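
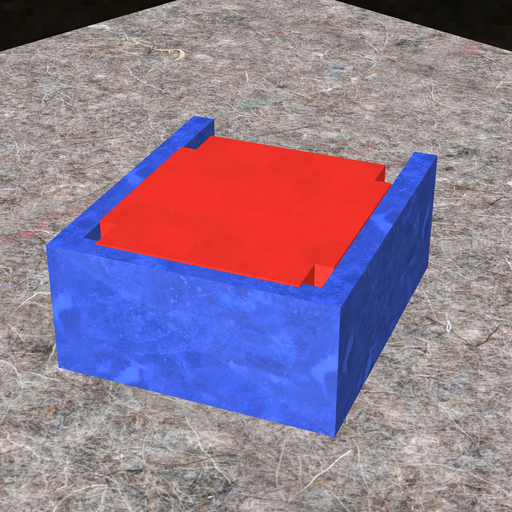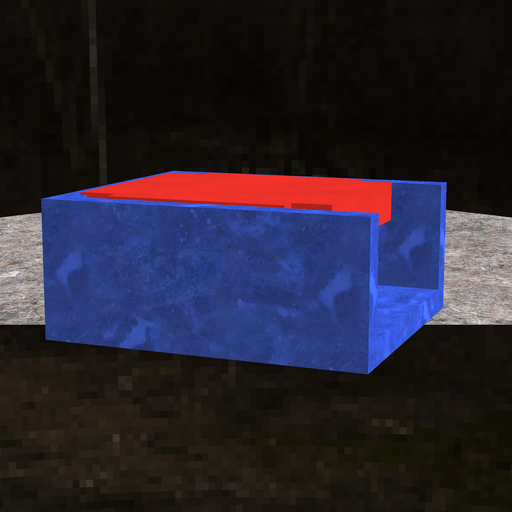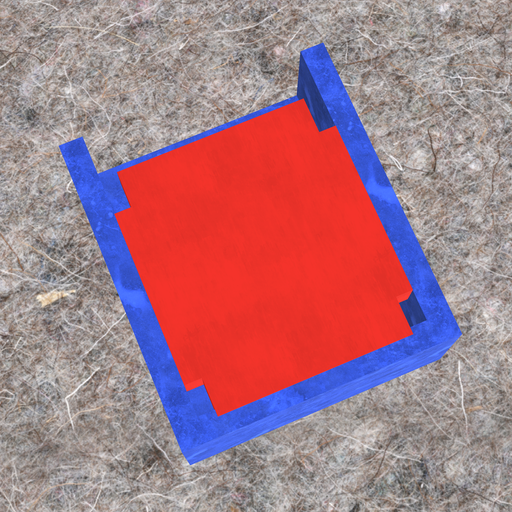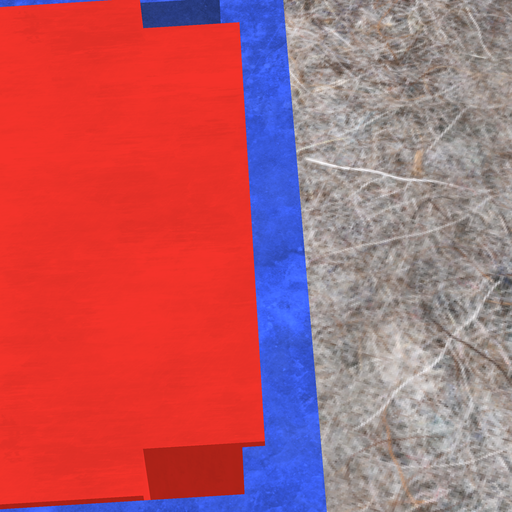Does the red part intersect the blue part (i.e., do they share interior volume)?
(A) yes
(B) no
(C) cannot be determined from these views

(A) yes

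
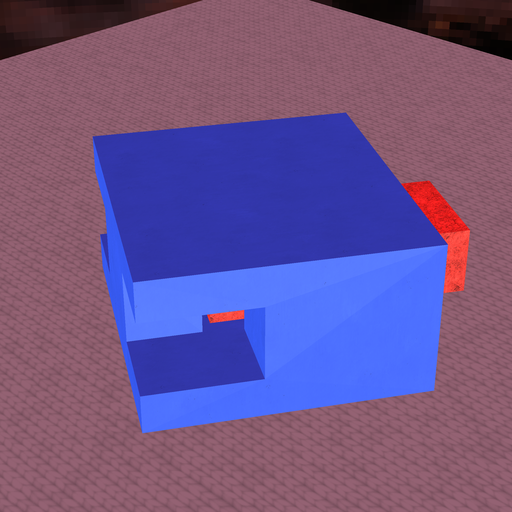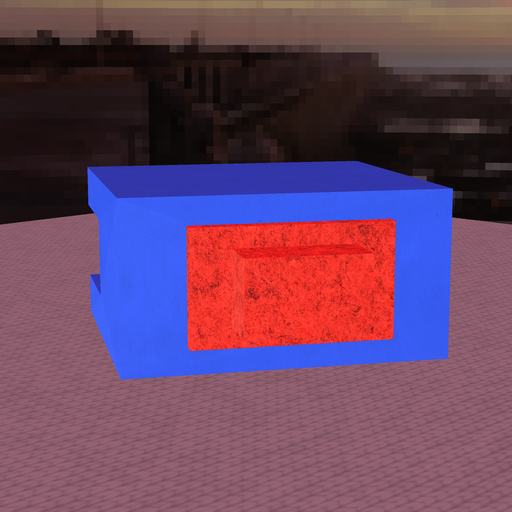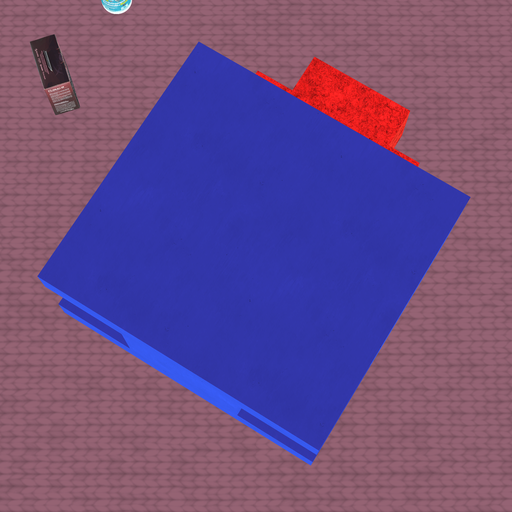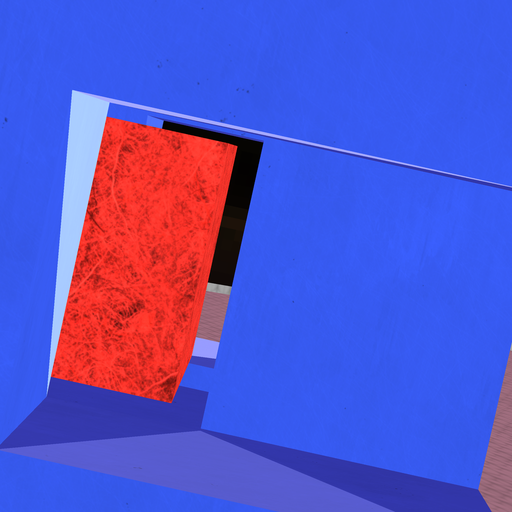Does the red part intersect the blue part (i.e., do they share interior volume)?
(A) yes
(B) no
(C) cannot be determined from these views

(B) no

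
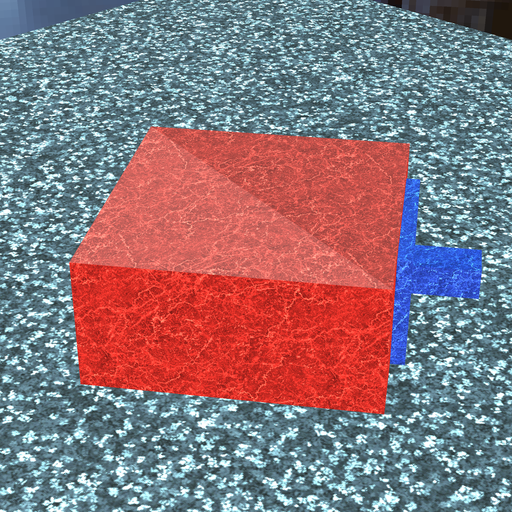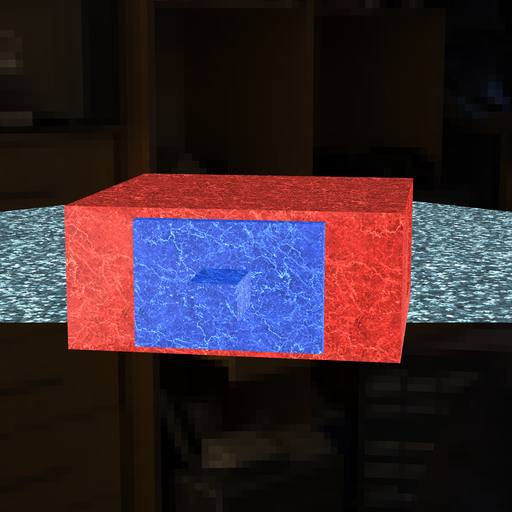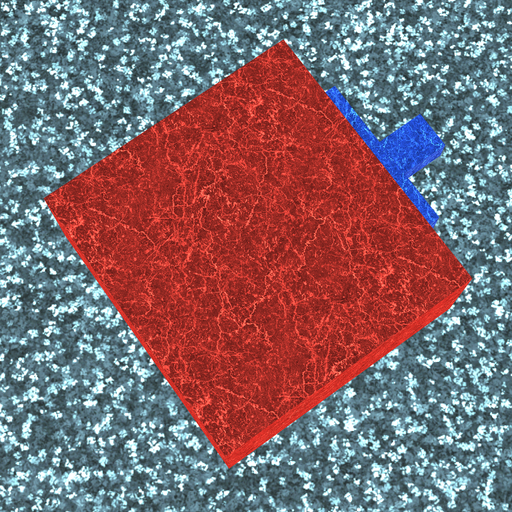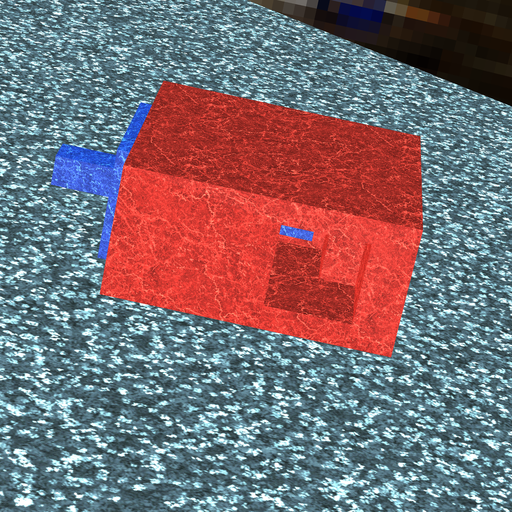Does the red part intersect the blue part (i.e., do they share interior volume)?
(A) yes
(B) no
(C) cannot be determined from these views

(B) no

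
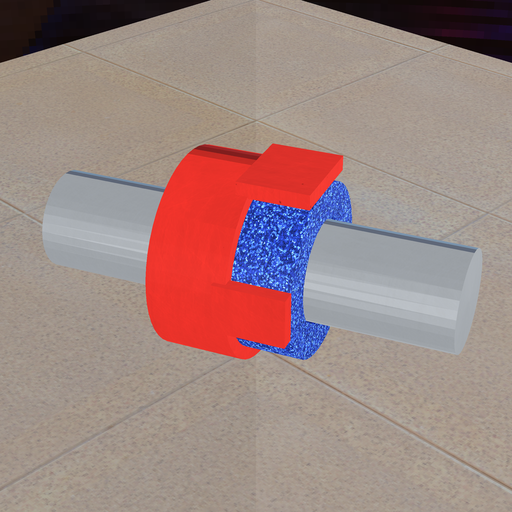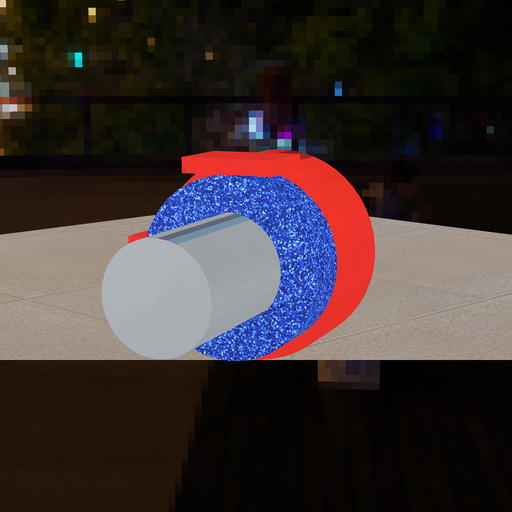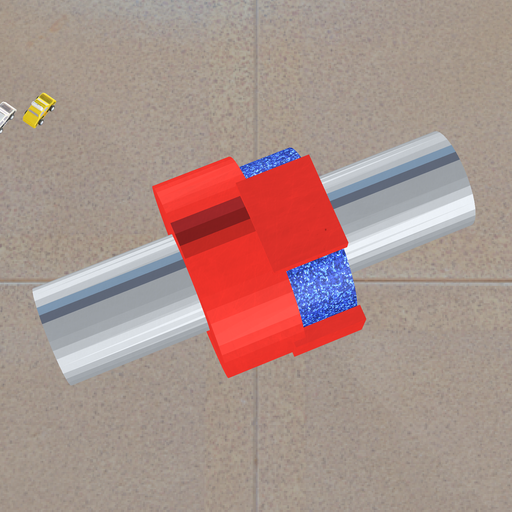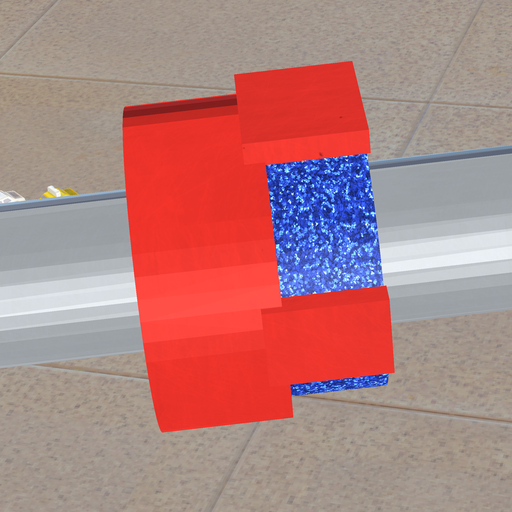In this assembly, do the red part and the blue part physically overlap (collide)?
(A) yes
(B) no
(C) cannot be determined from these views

(A) yes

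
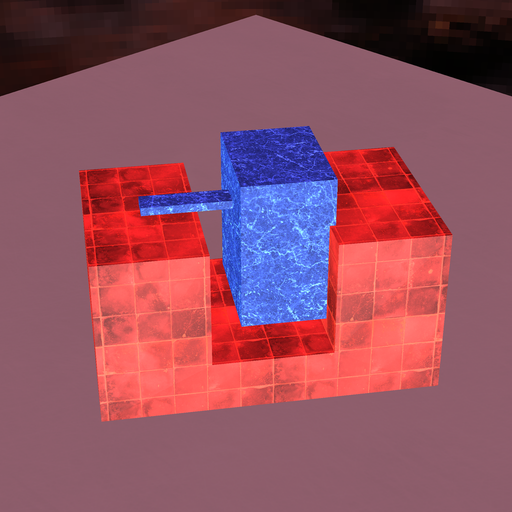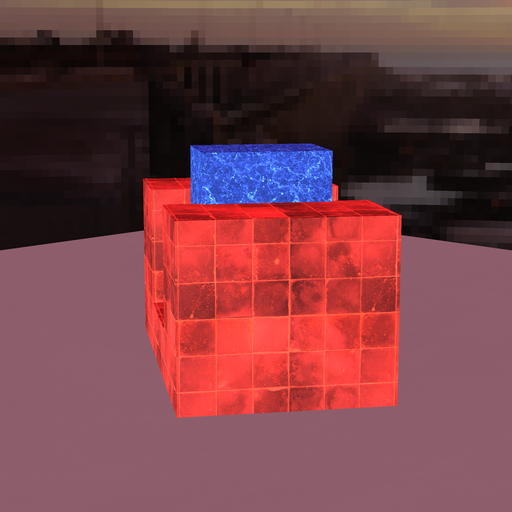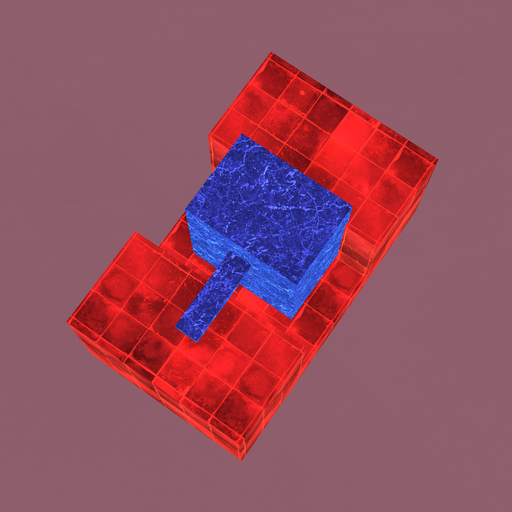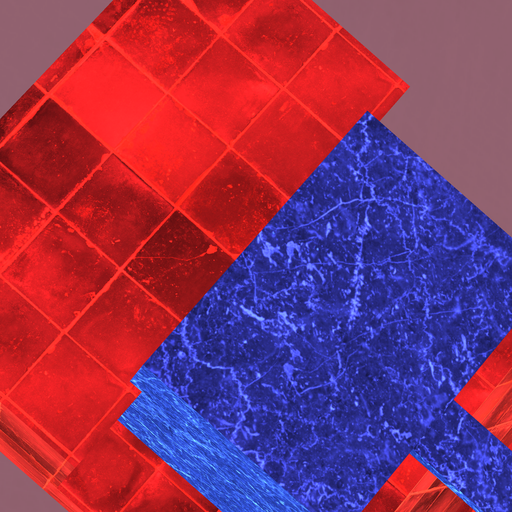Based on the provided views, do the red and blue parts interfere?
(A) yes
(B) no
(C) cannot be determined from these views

(A) yes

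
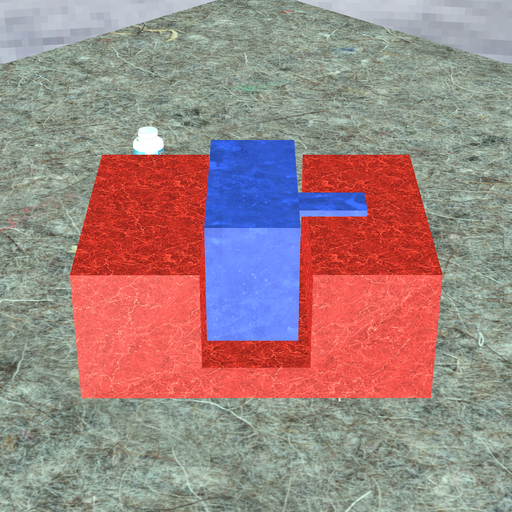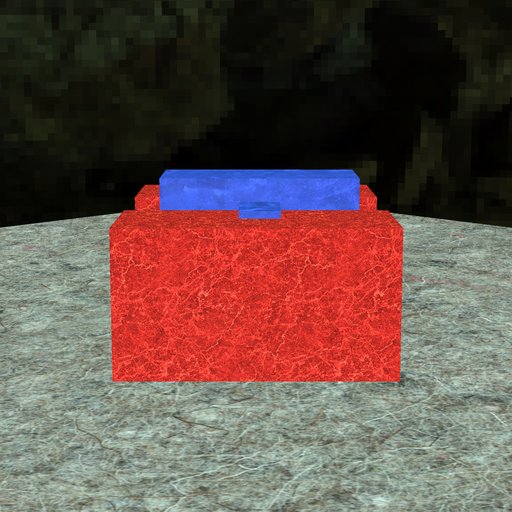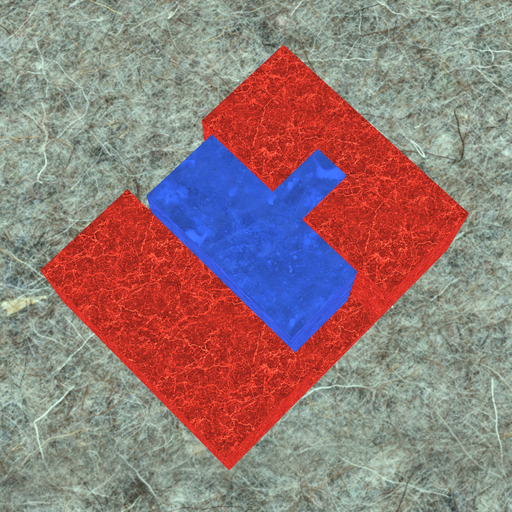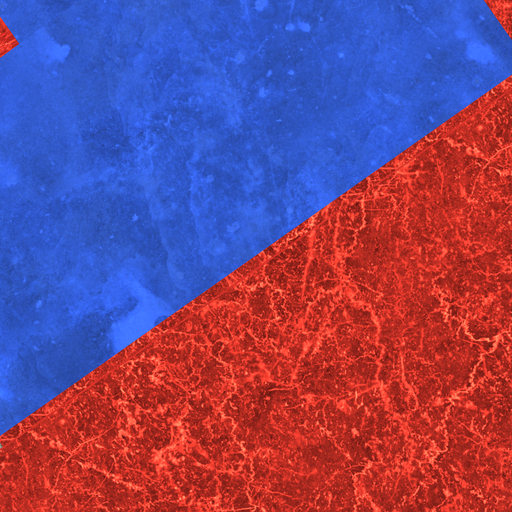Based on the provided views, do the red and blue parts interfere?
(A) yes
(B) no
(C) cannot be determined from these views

(B) no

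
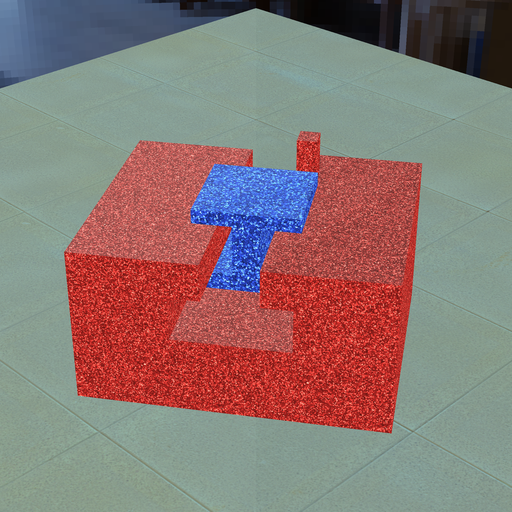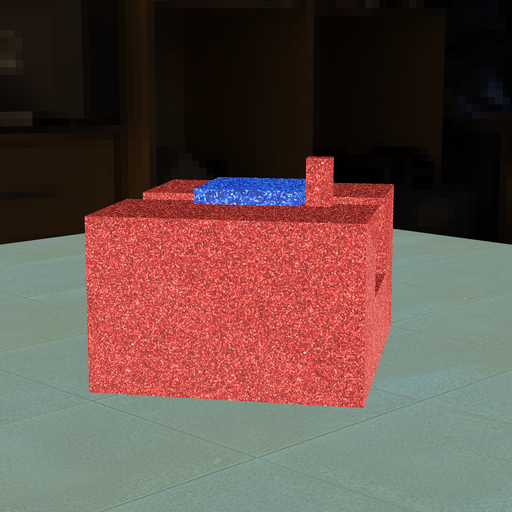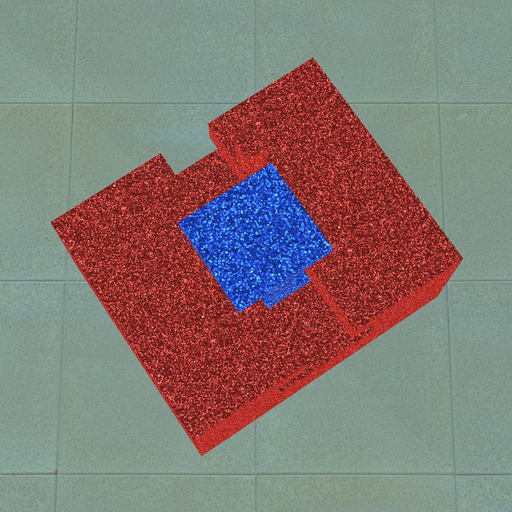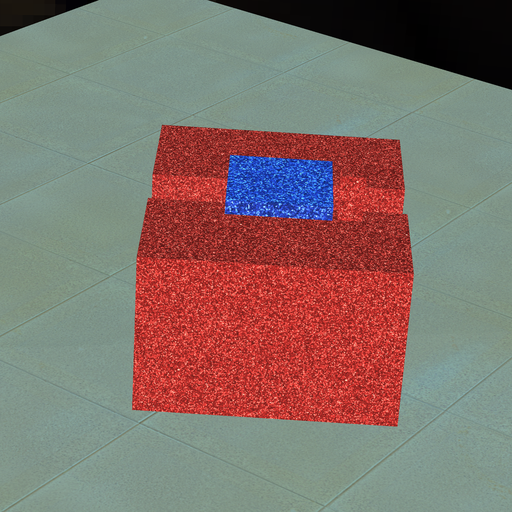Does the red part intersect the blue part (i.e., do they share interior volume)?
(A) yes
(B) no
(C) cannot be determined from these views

(B) no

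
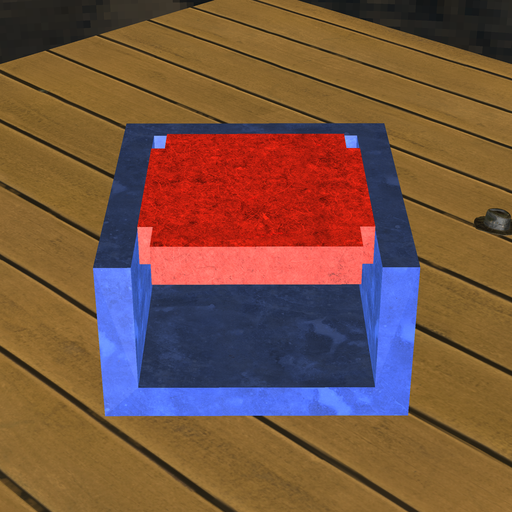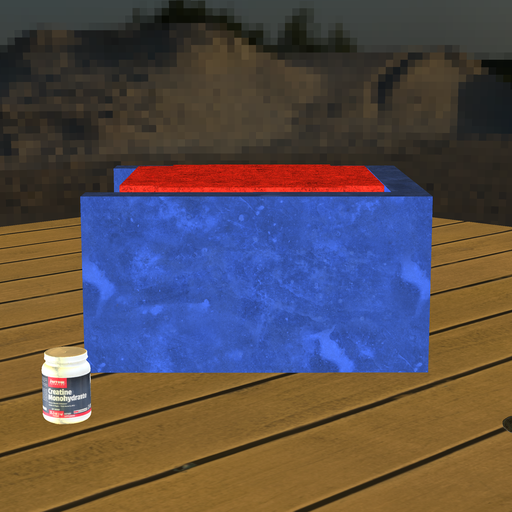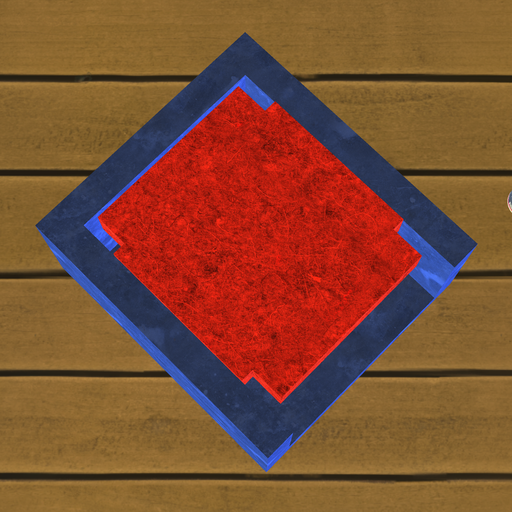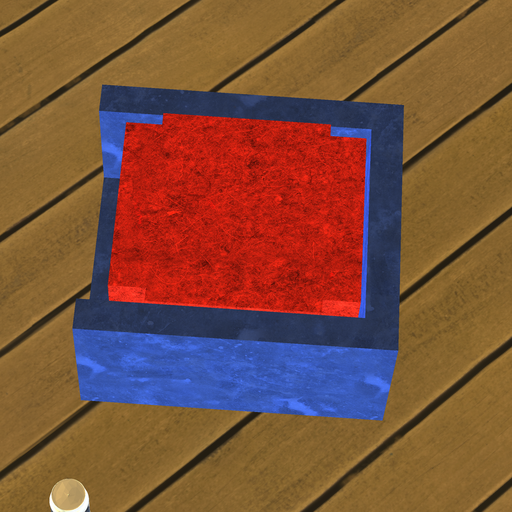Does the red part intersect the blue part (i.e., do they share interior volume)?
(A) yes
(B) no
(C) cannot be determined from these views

(B) no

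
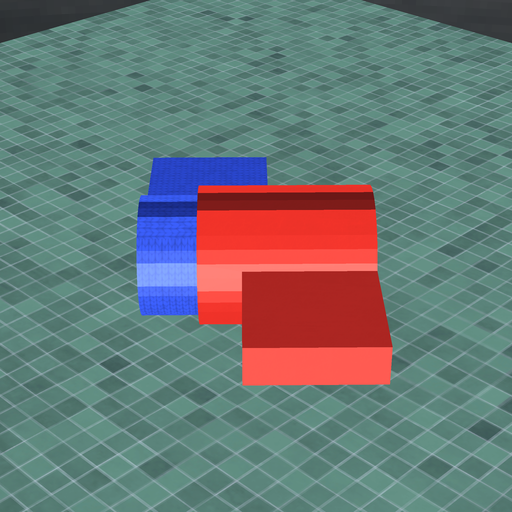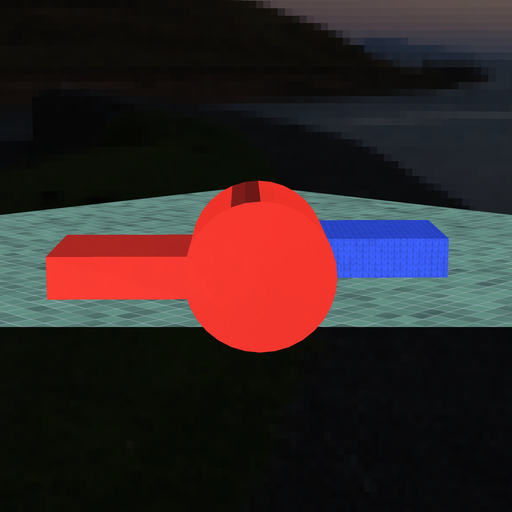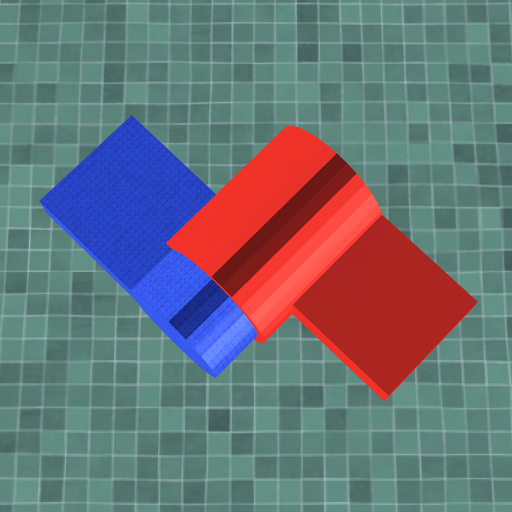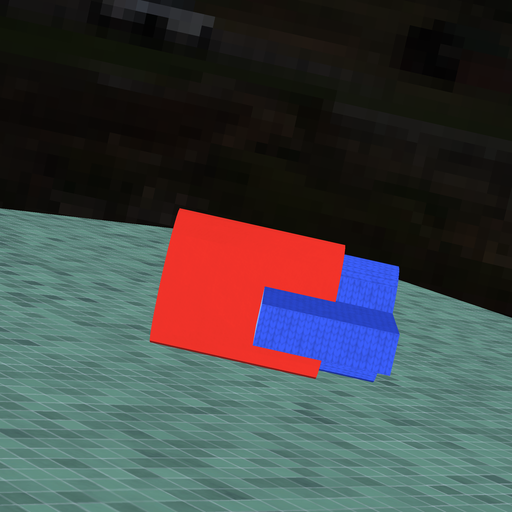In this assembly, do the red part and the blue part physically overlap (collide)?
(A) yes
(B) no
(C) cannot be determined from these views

(A) yes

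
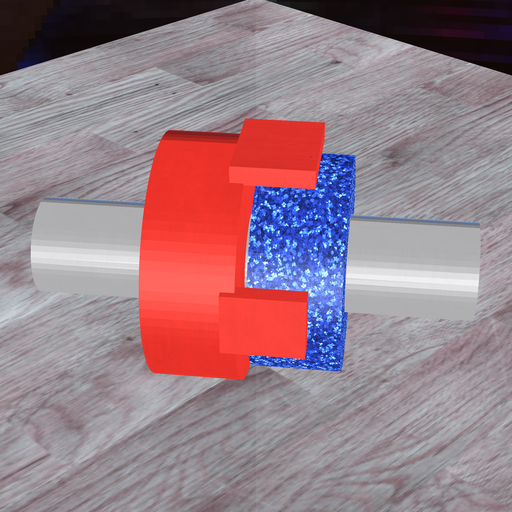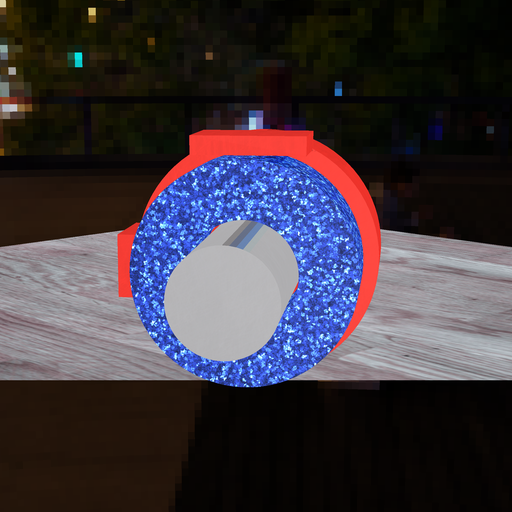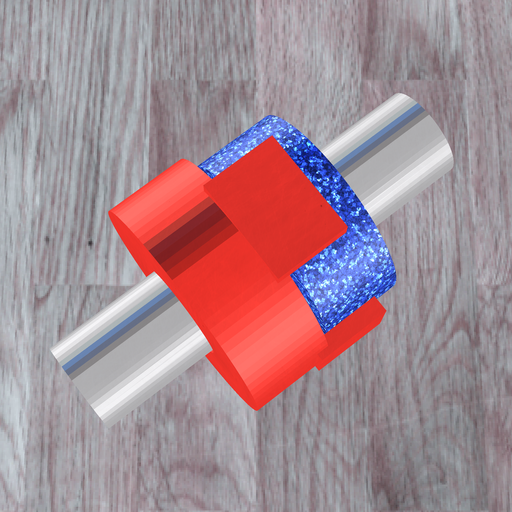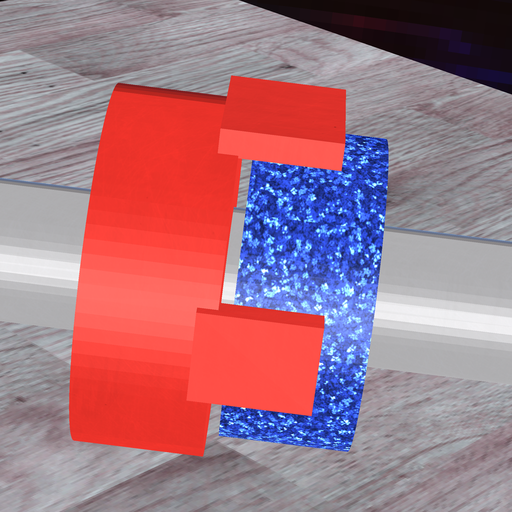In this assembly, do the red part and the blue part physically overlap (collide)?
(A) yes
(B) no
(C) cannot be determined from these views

(B) no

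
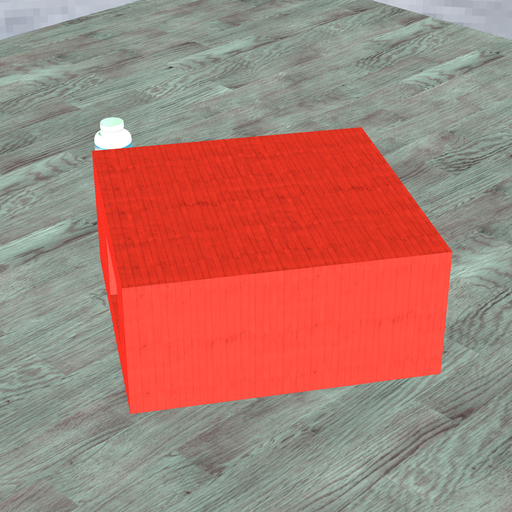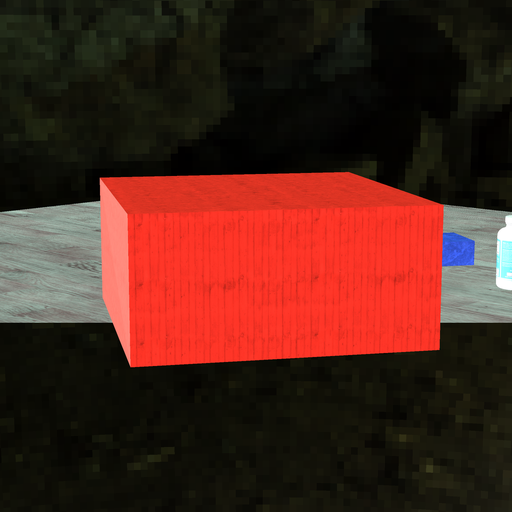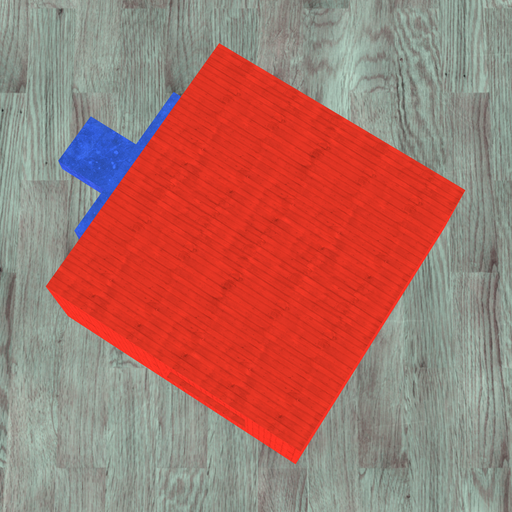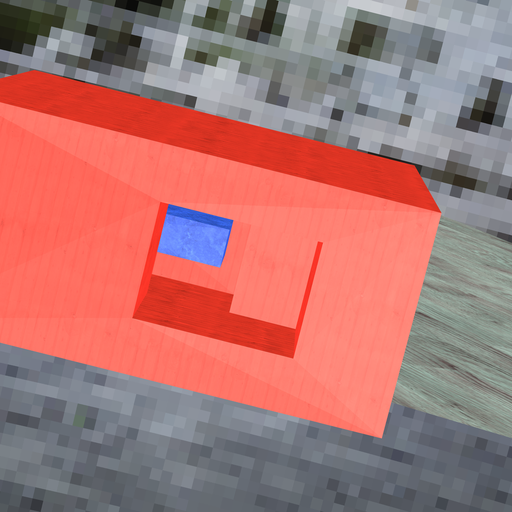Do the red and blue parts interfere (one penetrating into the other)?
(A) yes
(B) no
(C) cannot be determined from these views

(B) no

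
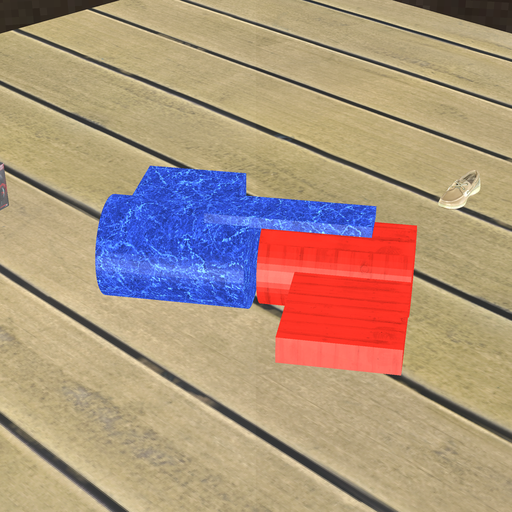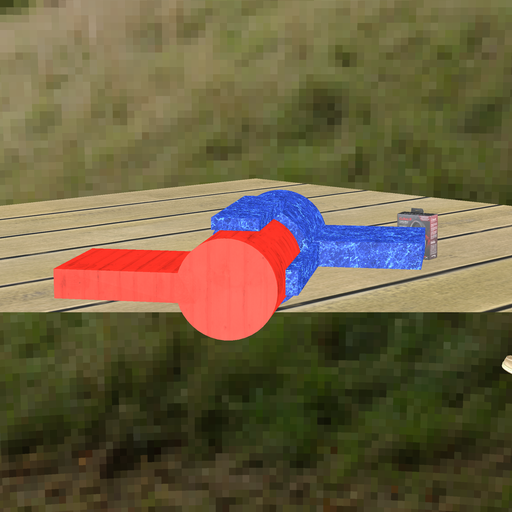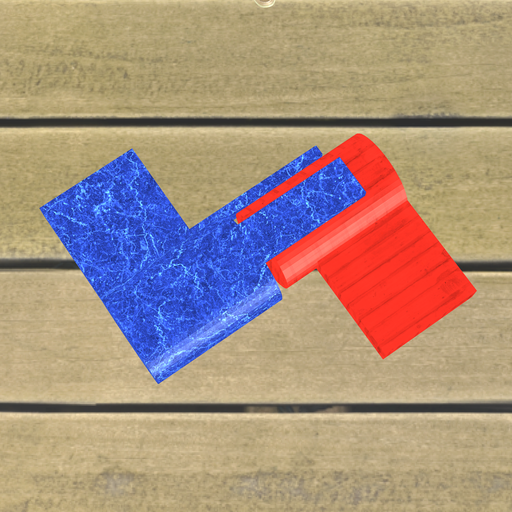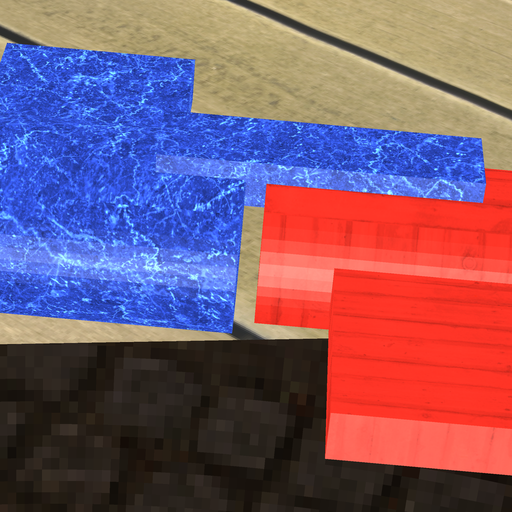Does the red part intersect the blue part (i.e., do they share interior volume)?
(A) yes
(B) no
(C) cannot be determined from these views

(B) no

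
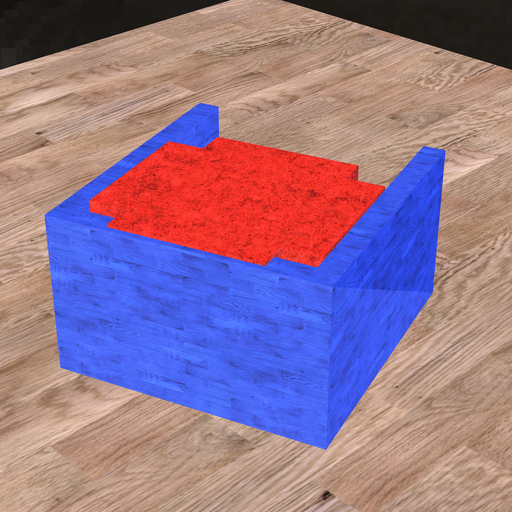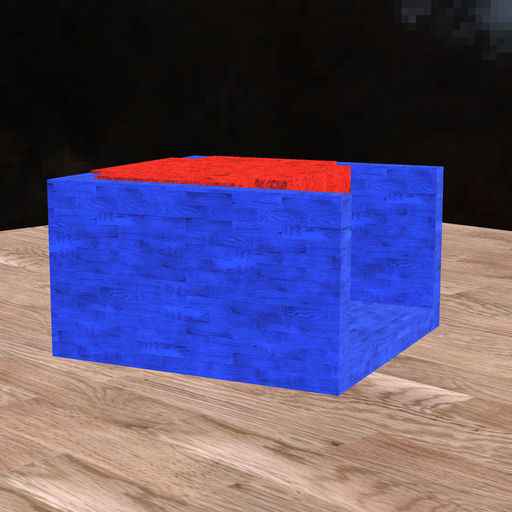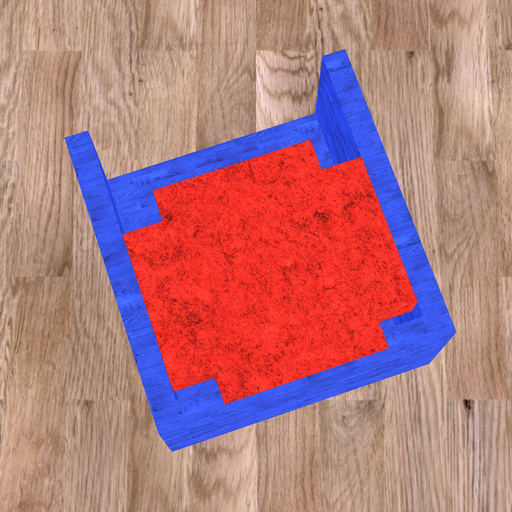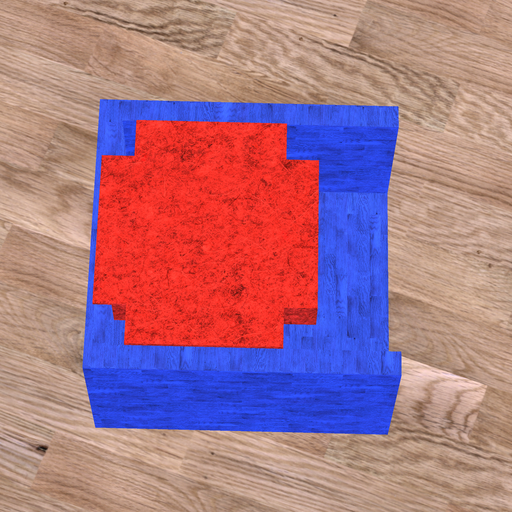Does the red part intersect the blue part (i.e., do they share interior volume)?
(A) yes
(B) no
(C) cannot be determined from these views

(A) yes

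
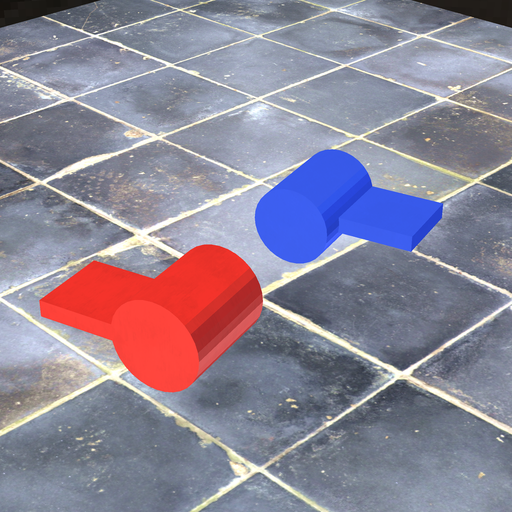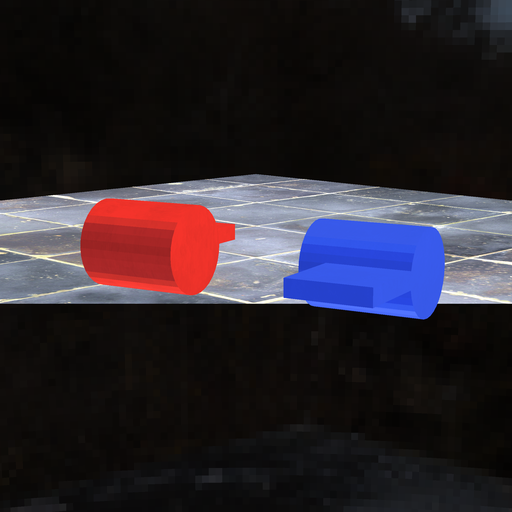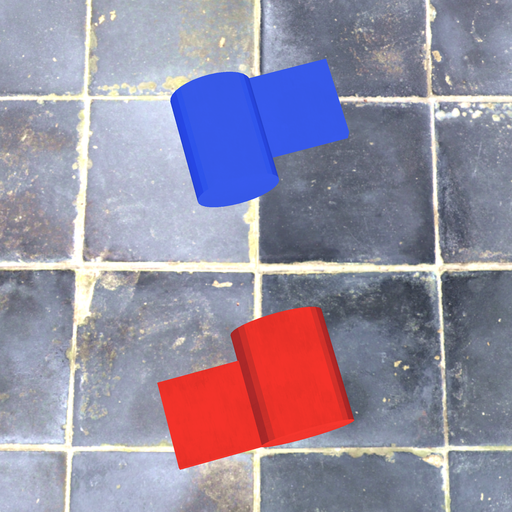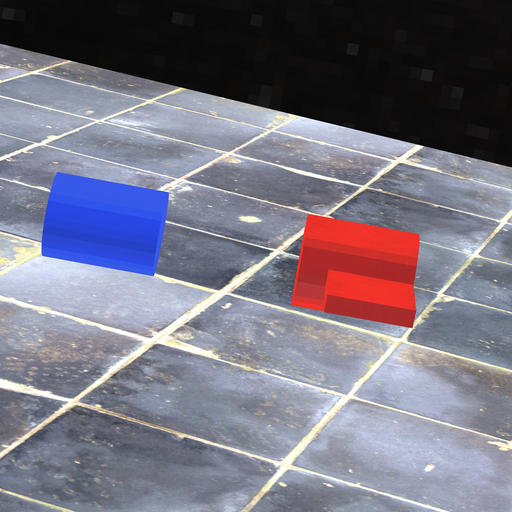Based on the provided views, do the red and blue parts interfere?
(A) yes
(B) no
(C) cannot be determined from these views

(B) no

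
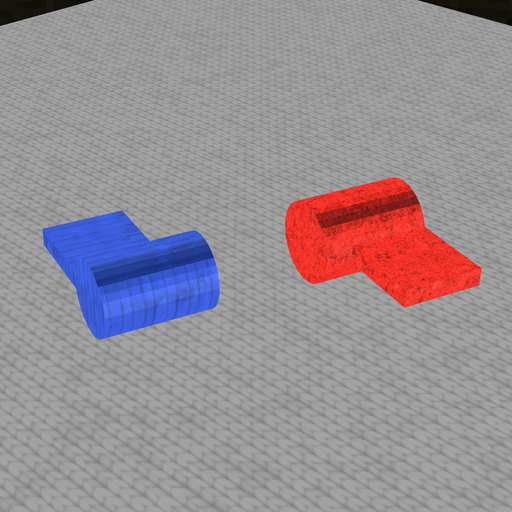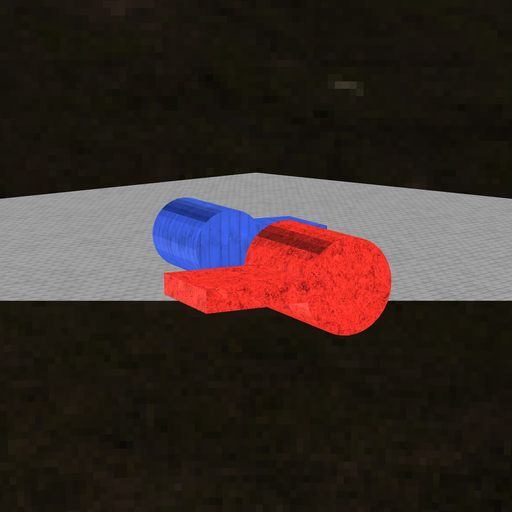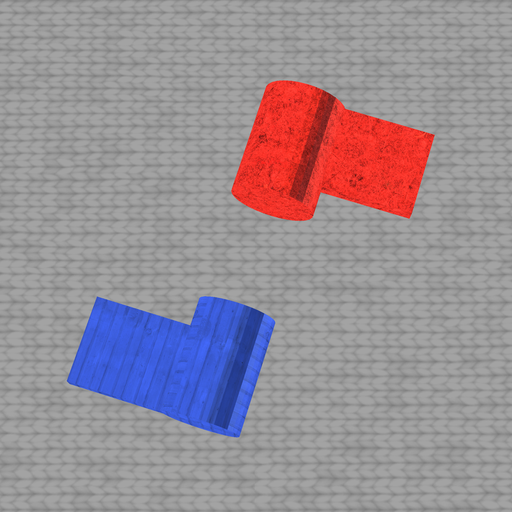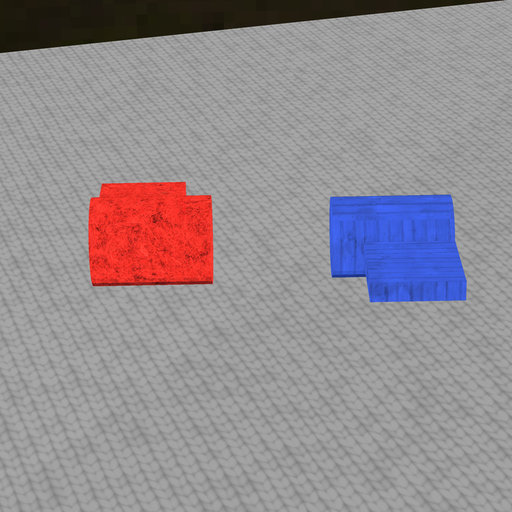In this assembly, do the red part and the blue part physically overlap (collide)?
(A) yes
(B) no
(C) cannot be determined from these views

(B) no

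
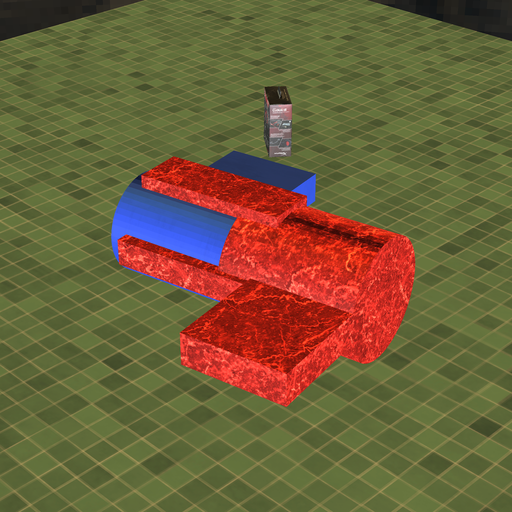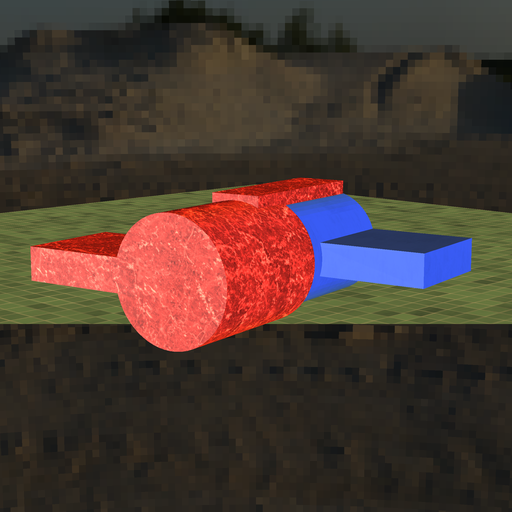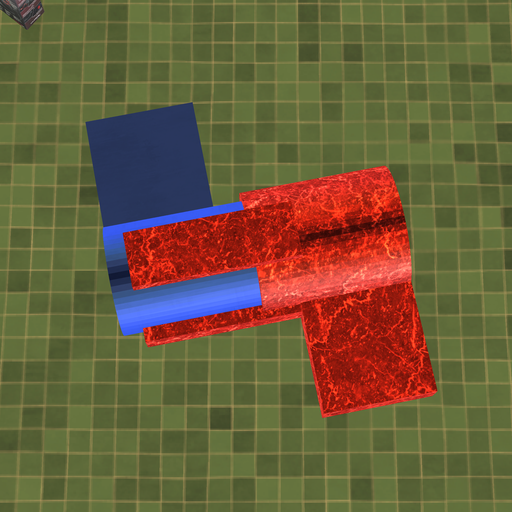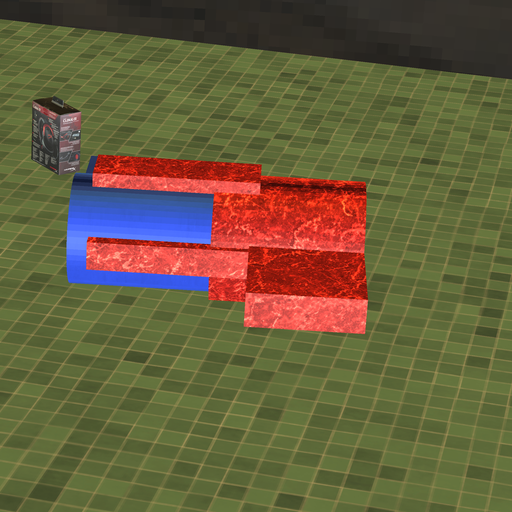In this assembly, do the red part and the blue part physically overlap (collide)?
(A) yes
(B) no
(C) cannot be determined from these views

(A) yes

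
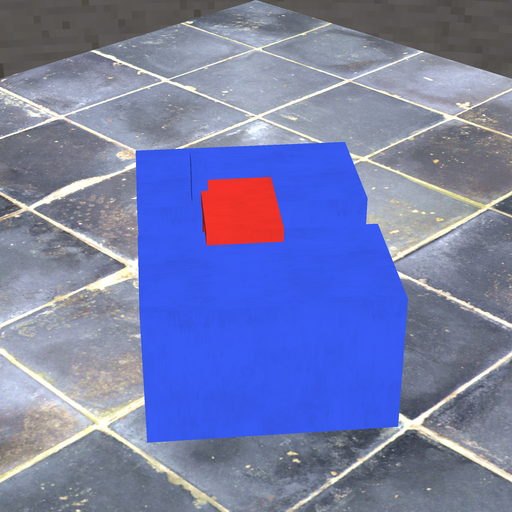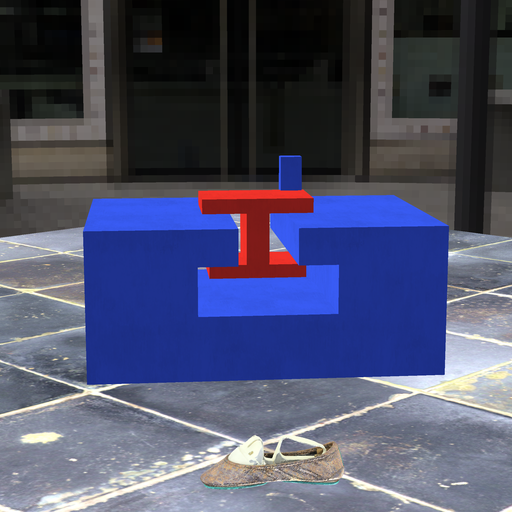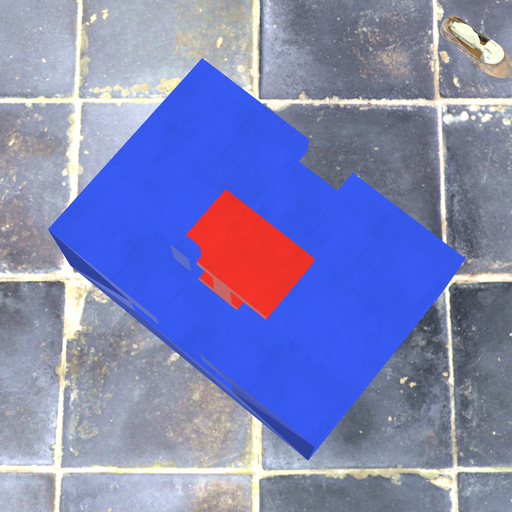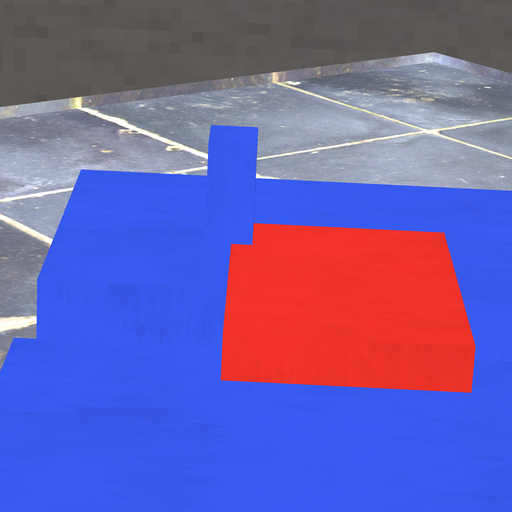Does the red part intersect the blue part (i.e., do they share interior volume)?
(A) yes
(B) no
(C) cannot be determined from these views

(A) yes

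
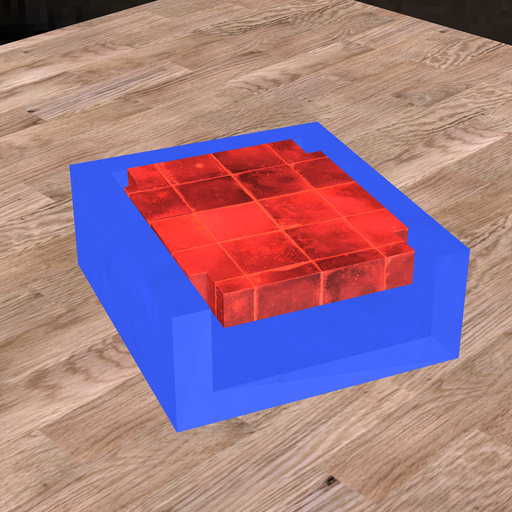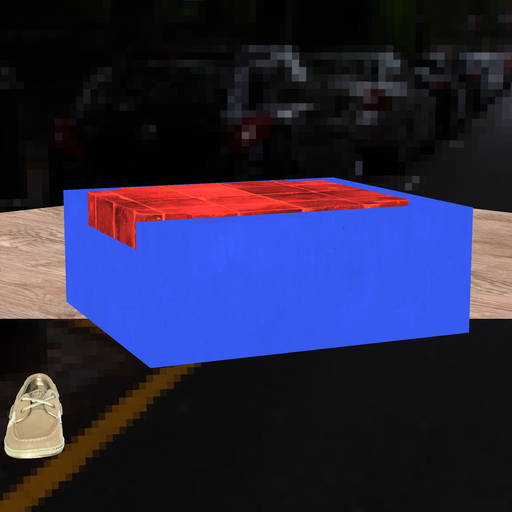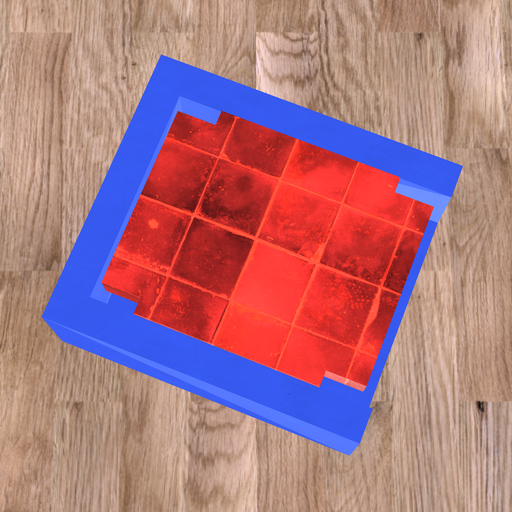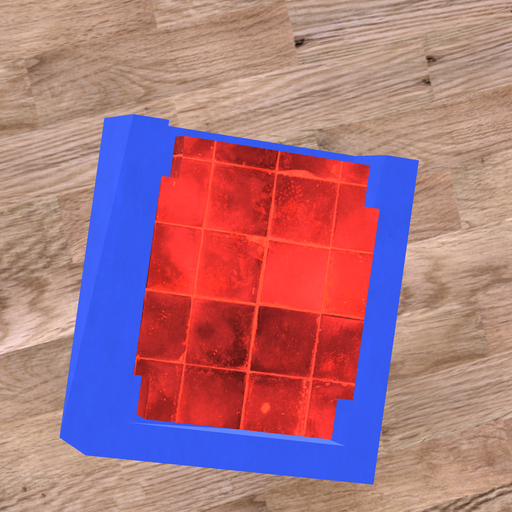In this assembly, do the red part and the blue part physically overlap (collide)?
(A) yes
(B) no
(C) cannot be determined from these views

(B) no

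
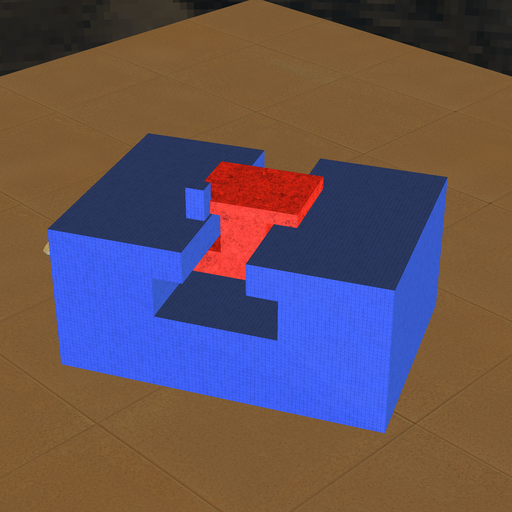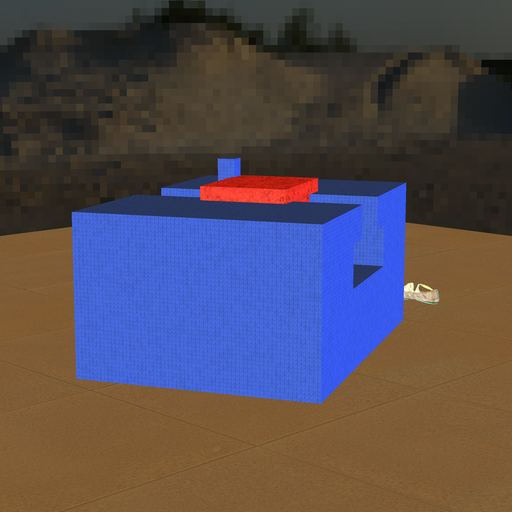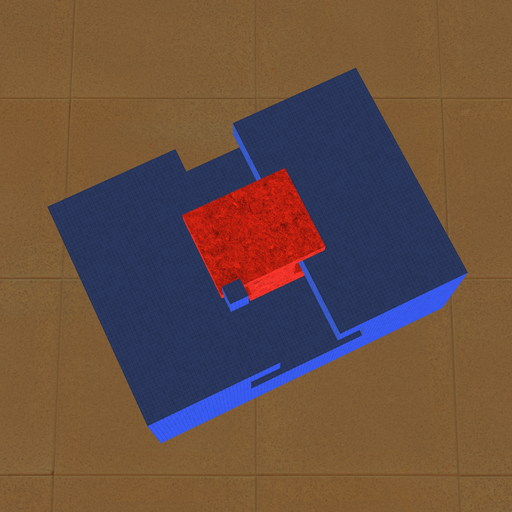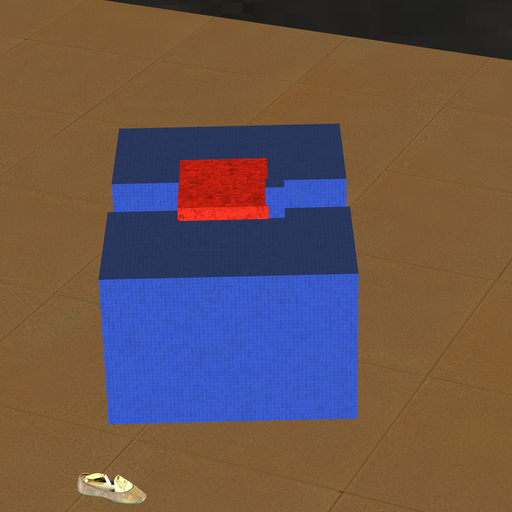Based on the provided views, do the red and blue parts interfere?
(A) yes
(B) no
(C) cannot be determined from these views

(A) yes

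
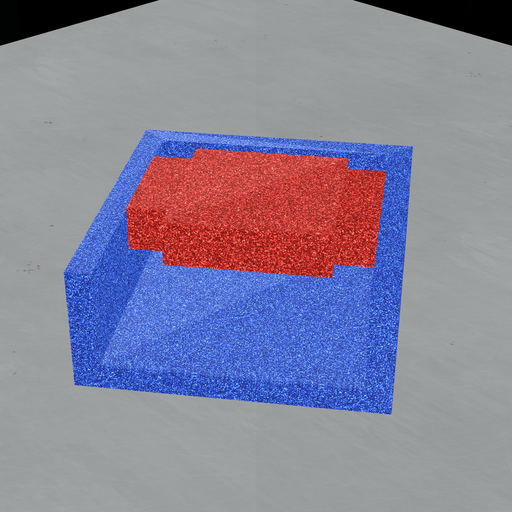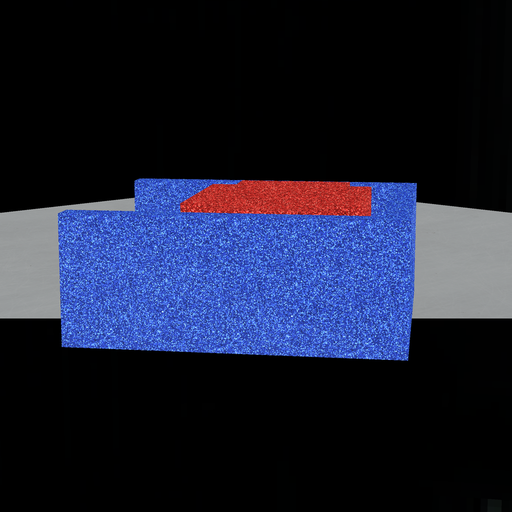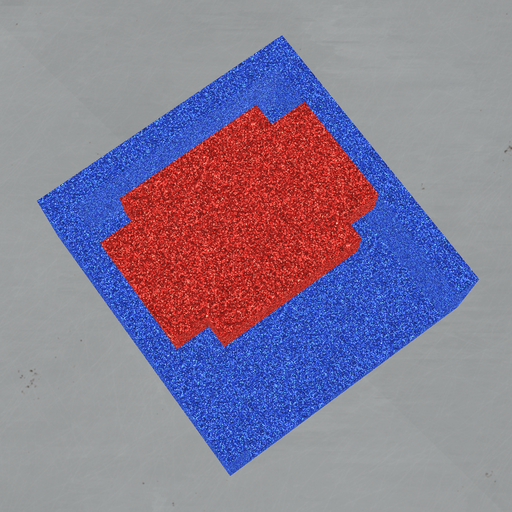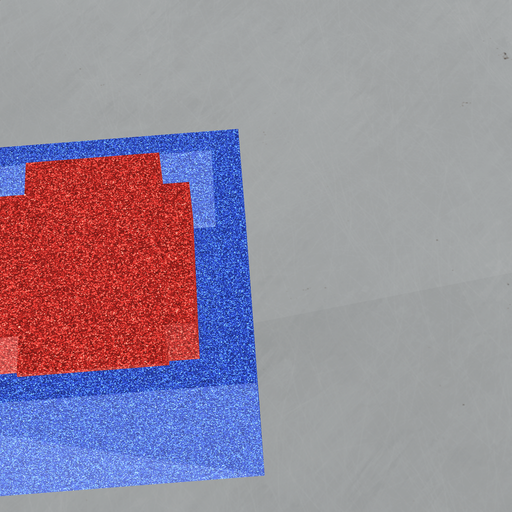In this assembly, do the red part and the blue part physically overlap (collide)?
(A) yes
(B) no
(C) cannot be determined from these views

(B) no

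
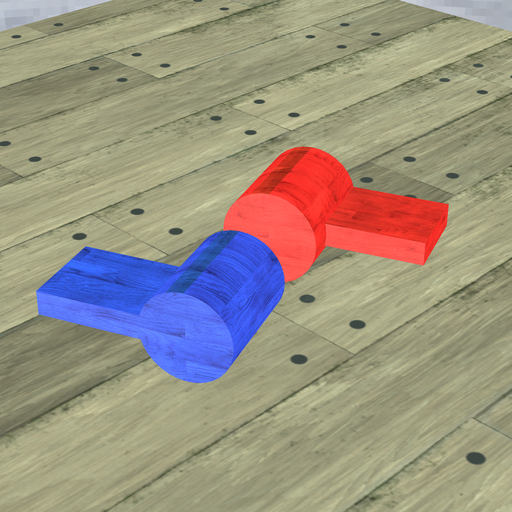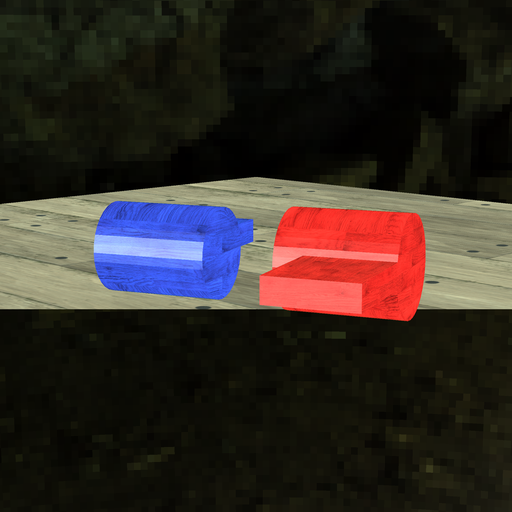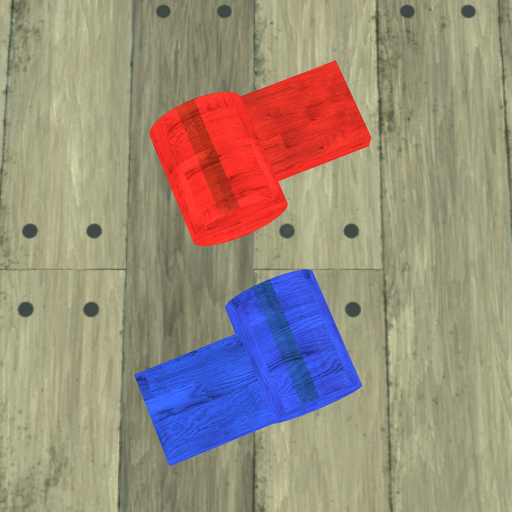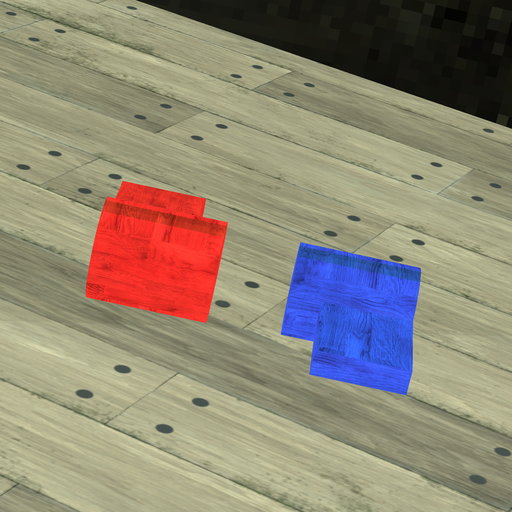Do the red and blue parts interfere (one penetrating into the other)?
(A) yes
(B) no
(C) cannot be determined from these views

(B) no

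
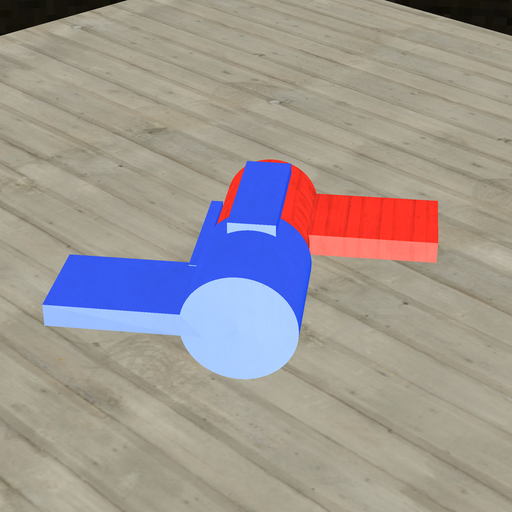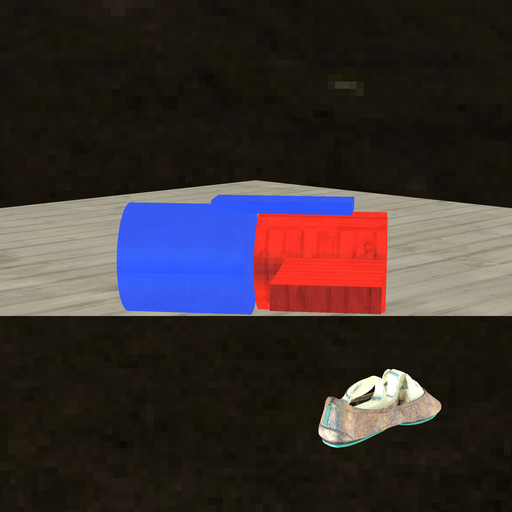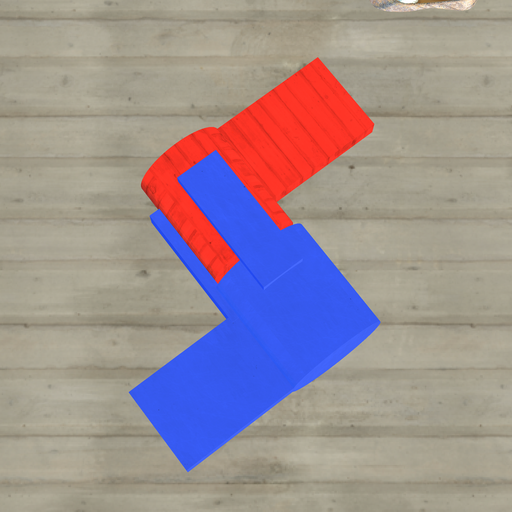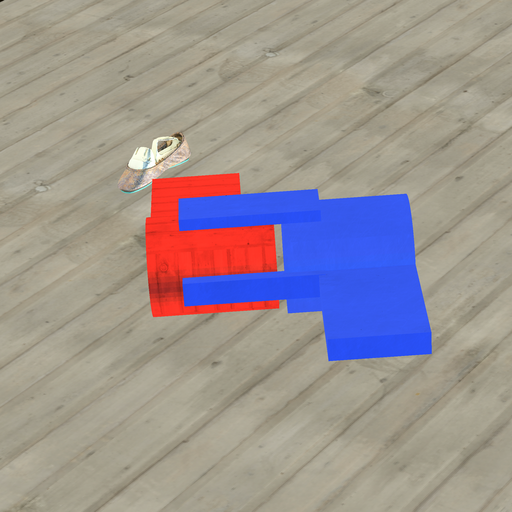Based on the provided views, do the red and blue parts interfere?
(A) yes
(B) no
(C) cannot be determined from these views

(B) no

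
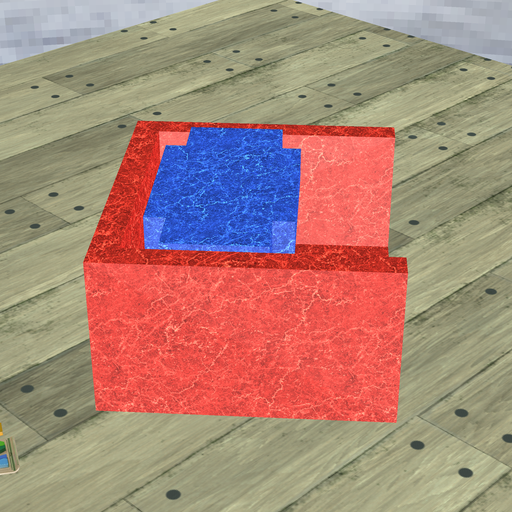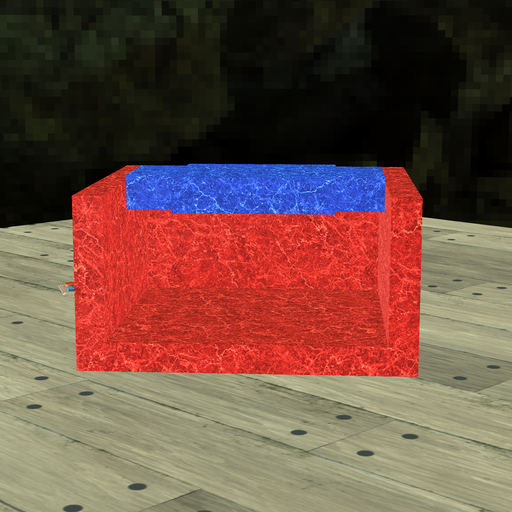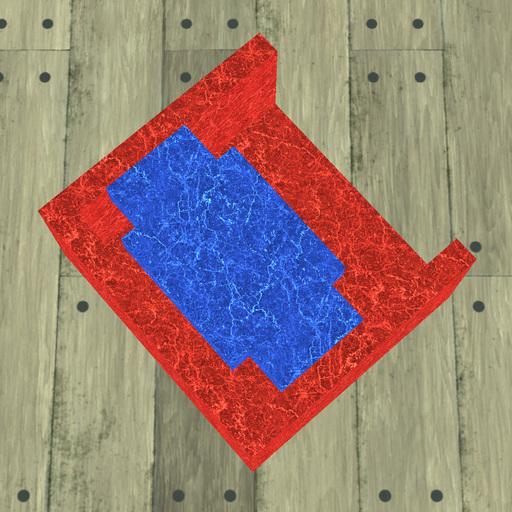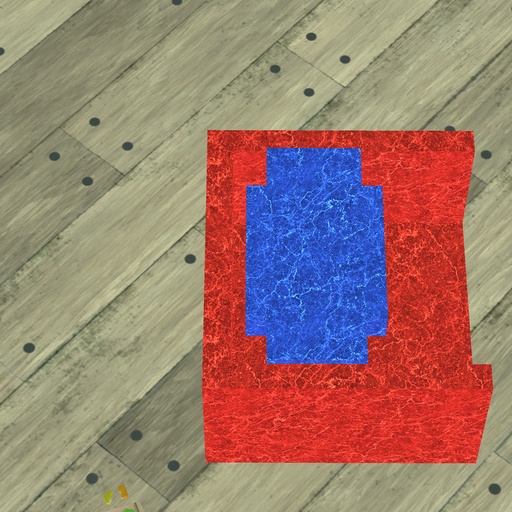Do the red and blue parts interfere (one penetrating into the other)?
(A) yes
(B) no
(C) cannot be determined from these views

(B) no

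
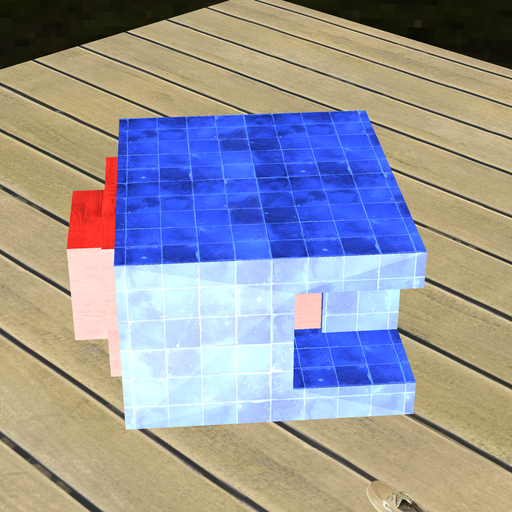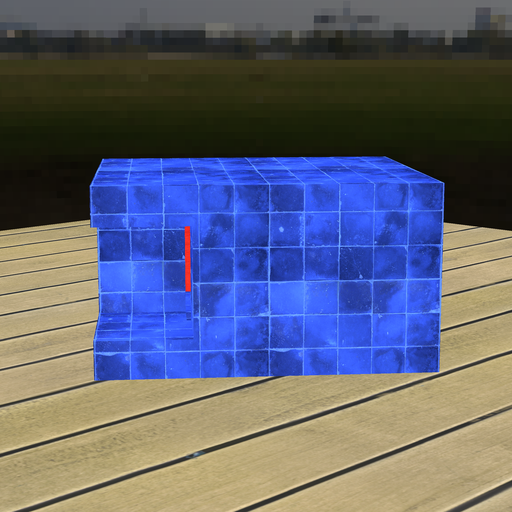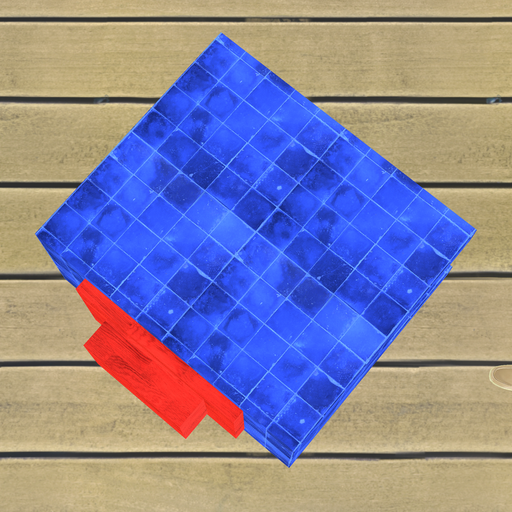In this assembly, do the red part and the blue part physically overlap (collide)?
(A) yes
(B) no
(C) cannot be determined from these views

(C) cannot be determined from these views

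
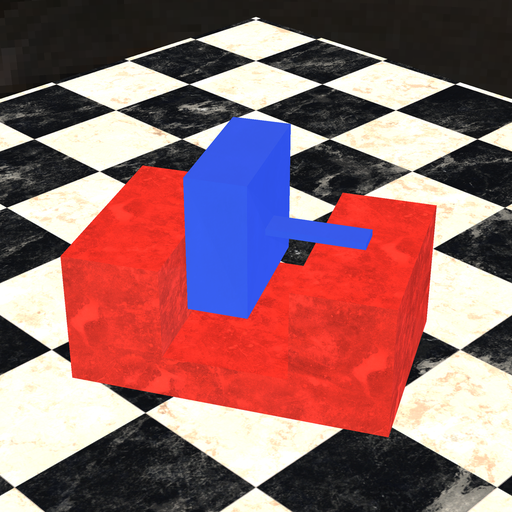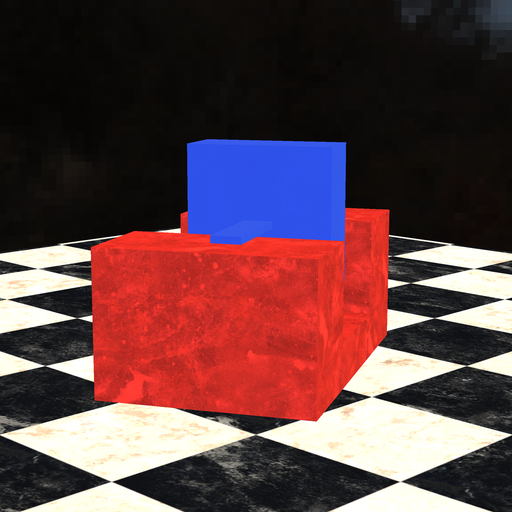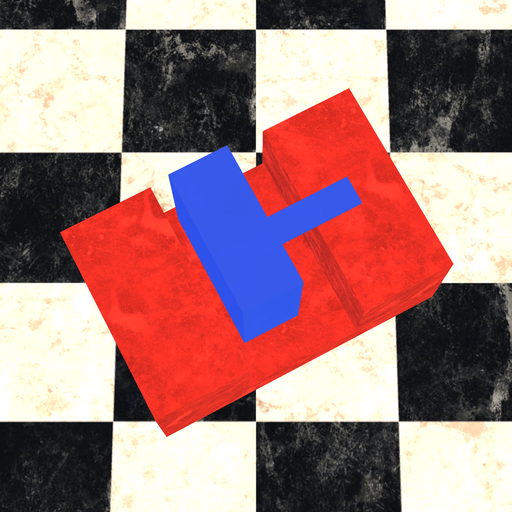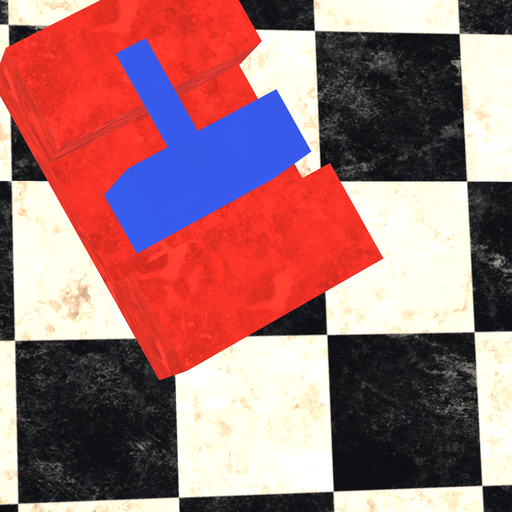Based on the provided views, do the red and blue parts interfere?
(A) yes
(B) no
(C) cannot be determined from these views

(B) no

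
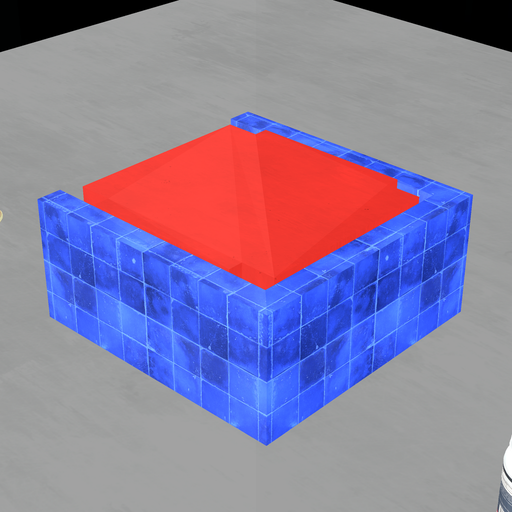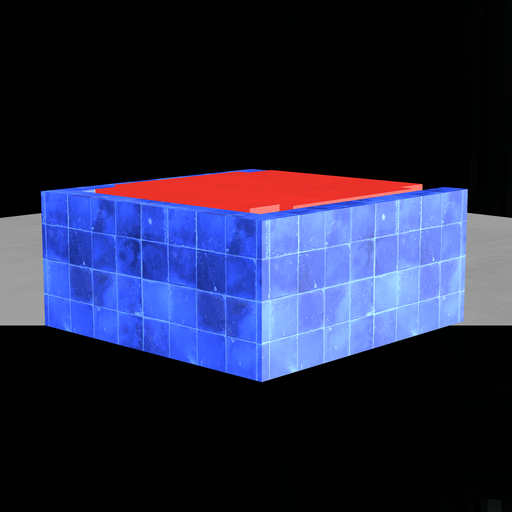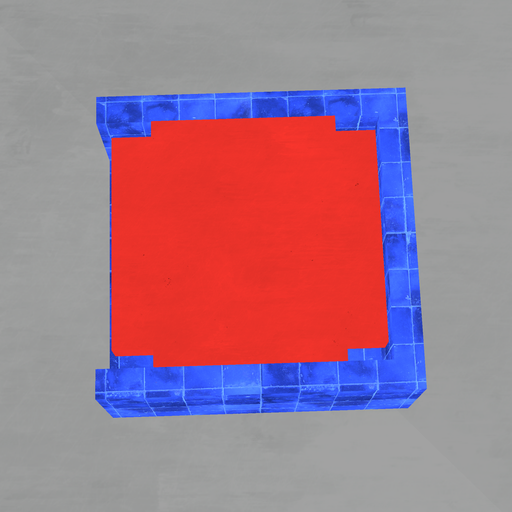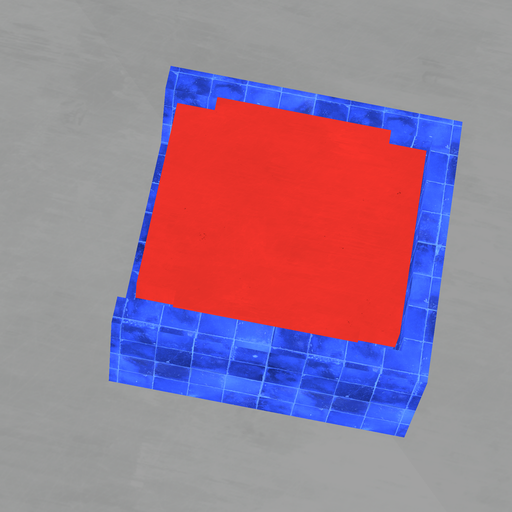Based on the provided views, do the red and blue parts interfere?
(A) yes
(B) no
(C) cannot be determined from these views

(B) no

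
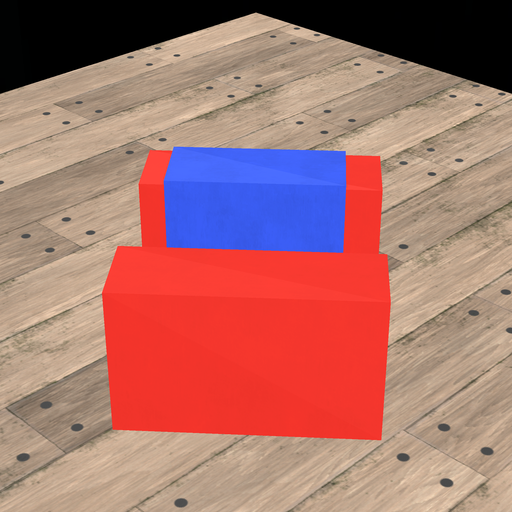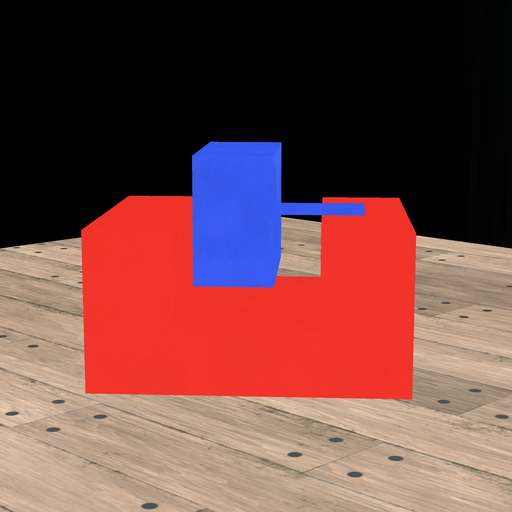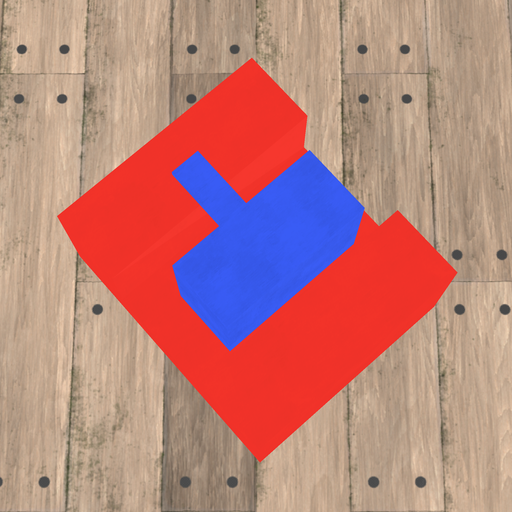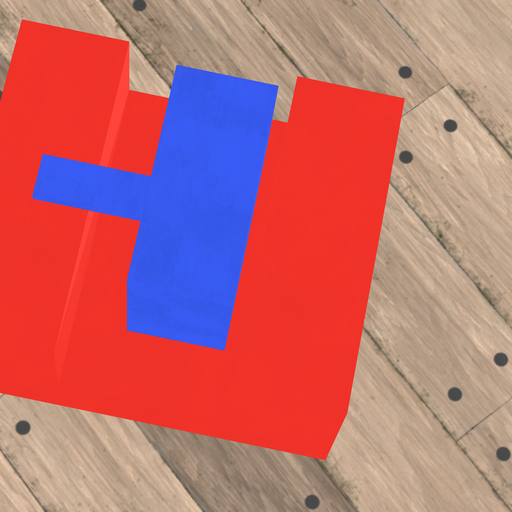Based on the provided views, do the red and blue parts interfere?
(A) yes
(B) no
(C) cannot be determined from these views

(B) no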